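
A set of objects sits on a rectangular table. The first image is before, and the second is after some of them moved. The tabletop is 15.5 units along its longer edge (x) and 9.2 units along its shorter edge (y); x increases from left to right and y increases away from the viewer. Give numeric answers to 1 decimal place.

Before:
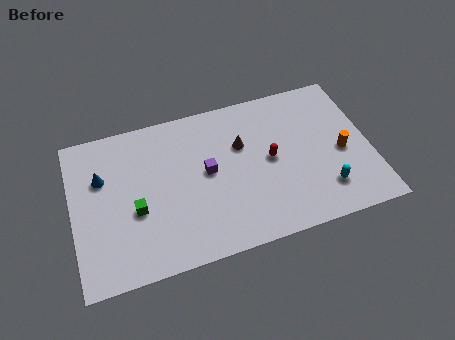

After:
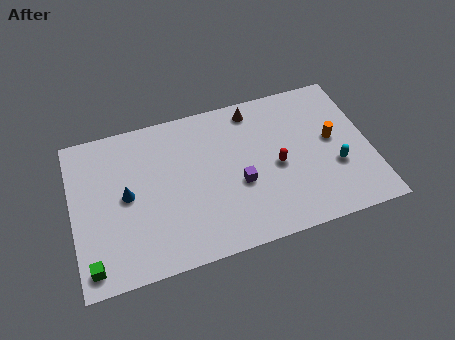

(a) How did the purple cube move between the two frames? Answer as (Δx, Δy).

(1.6, -1.2)

From the two frames, the purple cube sits at roughly (7.0, 4.9) before and (8.6, 3.7) after.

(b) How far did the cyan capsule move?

1.4

The cyan capsule moved from about (12.9, 2.1) to (13.6, 3.3), a distance of √(0.7² + 1.2²) ≈ 1.4.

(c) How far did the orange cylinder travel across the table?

1.0

The orange cylinder was near (14.0, 4.1) before and (13.6, 5.0) after, so it travelled √(0.4² + 0.9²) ≈ 1.0 units.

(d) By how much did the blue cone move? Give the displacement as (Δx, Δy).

(1.2, -1.4)

From the two frames, the blue cone sits at roughly (1.6, 6.1) before and (2.8, 4.7) after.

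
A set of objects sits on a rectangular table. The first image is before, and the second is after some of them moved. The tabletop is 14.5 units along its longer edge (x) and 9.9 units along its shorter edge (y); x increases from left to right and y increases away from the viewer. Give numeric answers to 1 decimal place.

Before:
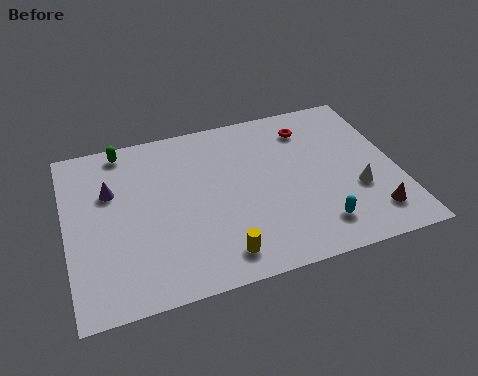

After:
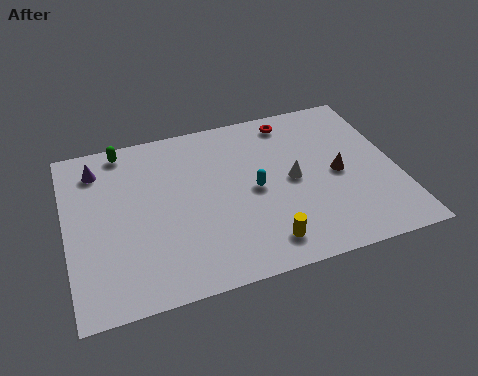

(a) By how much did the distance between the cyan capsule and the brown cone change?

+1.3

They were about 2.4 units apart before and 3.7 after — 1.3 units further apart.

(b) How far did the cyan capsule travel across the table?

3.8

From (10.7, 1.9) to (8.2, 4.8), the cyan capsule covered √(2.5² + 2.9²) ≈ 3.8 units.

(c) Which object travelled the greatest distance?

the cyan capsule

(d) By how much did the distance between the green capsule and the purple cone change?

-1.0

The distance was about 2.5 in the first image and 1.5 in the second, so they moved 1.0 units closer together.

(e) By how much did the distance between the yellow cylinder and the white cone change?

-2.8

They were about 6.5 units apart before and 3.7 after — 2.8 units closer together.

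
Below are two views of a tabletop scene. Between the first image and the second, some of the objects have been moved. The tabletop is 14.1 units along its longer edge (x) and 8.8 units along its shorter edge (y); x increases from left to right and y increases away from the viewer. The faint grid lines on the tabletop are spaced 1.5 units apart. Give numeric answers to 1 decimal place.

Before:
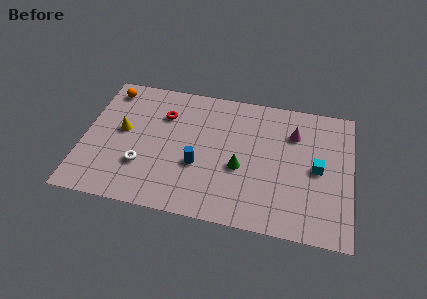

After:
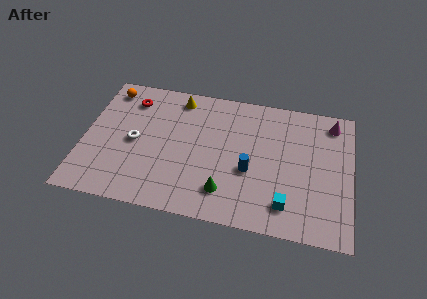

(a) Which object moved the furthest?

the yellow cone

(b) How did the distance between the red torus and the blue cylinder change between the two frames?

+3.8

The distance was about 3.6 in the first image and 7.4 in the second, so they moved 3.8 units further apart.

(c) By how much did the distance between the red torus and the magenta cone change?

+3.8

Before: roughly 6.9 units apart; after: 10.7. That's 3.8 units further apart.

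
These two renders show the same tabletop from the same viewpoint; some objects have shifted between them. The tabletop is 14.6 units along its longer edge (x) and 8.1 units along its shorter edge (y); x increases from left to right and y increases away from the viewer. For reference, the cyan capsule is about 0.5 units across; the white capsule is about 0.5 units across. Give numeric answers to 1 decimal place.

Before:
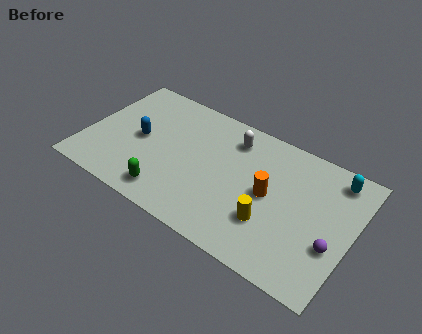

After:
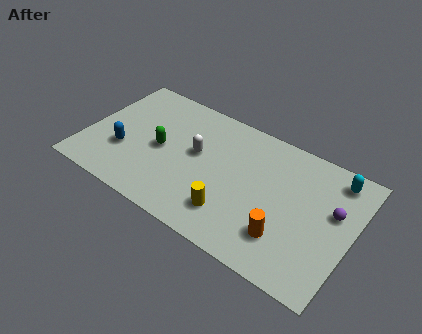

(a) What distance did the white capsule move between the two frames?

2.5

The white capsule moved from about (7.7, 6.5) to (6.0, 4.6), a distance of √(1.7² + 1.9²) ≈ 2.5.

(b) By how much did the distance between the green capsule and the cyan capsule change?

-0.3

They were about 10.0 units apart before and 9.7 after — 0.3 units closer together.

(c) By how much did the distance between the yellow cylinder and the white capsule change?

-1.2

They were about 4.8 units apart before and 3.6 after — 1.2 units closer together.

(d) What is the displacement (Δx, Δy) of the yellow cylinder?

(-2.0, -0.6)

The yellow cylinder was at about (10.4, 2.5) and moved to about (8.4, 1.9).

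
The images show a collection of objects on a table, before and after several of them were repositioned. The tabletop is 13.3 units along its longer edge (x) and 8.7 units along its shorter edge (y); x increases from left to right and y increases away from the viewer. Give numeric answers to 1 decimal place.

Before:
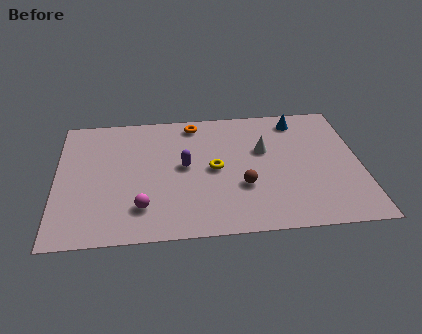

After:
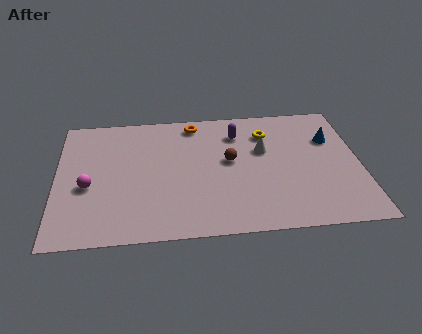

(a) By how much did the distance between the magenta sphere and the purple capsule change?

+4.1

They were about 3.2 units apart before and 7.3 after — 4.1 units further apart.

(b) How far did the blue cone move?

2.1

The blue cone was near (10.7, 7.4) before and (12.1, 5.9) after, so it travelled √(1.4² + 1.5²) ≈ 2.1 units.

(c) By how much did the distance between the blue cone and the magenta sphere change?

+2.1

They were about 8.8 units apart before and 10.9 after — 2.1 units further apart.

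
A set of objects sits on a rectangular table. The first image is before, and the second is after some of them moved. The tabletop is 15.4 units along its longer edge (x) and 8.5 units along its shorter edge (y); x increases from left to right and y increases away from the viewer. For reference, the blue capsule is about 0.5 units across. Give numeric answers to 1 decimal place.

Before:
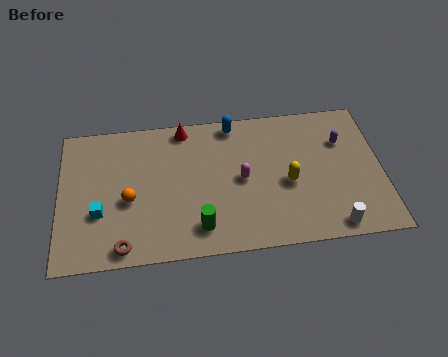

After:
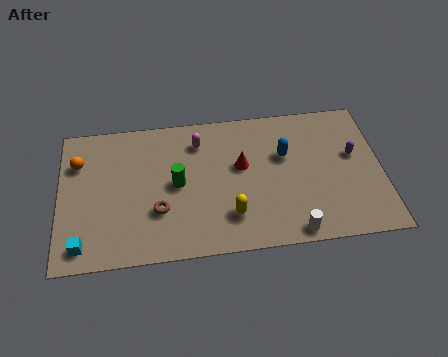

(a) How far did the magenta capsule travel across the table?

3.2

The magenta capsule was near (8.7, 4.2) before and (6.7, 6.7) after, so it travelled √(2.0² + 2.5²) ≈ 3.2 units.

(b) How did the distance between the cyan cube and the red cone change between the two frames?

+2.3

They were about 6.2 units apart before and 8.5 after — 2.3 units further apart.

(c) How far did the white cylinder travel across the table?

1.9

The white cylinder was near (12.9, 0.9) before and (11.0, 0.8) after, so it travelled √(1.9² + 0.1²) ≈ 1.9 units.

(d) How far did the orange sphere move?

3.5

The orange sphere moved from about (3.3, 3.6) to (0.9, 6.1), a distance of √(2.4² + 2.5²) ≈ 3.5.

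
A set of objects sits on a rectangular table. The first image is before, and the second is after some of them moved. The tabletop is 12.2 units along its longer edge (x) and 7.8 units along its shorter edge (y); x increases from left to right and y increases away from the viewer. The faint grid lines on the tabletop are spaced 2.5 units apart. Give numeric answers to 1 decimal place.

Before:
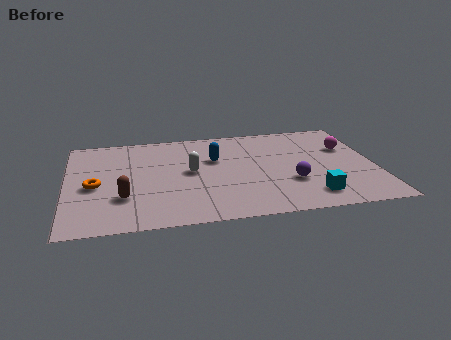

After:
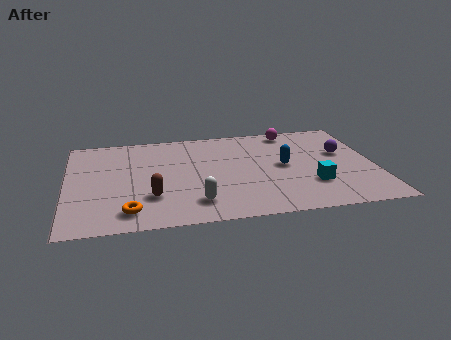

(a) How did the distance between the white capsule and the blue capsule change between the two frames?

+3.0

Before: roughly 1.3 units apart; after: 4.3. That's 3.0 units further apart.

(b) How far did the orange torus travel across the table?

2.6

The orange torus moved from about (1.1, 3.5) to (2.4, 1.3), a distance of √(1.3² + 2.2²) ≈ 2.6.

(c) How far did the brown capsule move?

1.1

The brown capsule was near (2.2, 2.4) before and (3.3, 2.3) after, so it travelled √(1.1² + 0.1²) ≈ 1.1 units.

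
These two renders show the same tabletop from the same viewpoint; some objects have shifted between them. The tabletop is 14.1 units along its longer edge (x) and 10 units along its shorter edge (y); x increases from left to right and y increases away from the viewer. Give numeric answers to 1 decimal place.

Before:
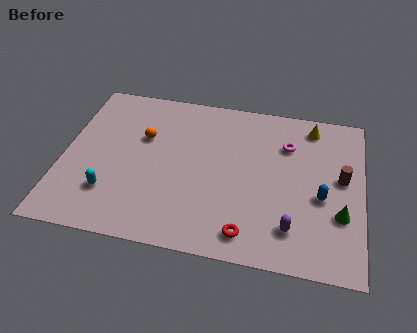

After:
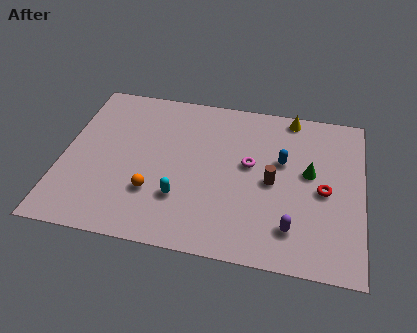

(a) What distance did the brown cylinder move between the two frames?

3.3

From (13.1, 5.5) to (9.9, 4.7), the brown cylinder covered √(3.2² + 0.8²) ≈ 3.3 units.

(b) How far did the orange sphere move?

3.5

The orange sphere moved from about (3.7, 6.4) to (4.4, 3.0), a distance of √(0.7² + 3.4²) ≈ 3.5.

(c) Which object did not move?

the purple capsule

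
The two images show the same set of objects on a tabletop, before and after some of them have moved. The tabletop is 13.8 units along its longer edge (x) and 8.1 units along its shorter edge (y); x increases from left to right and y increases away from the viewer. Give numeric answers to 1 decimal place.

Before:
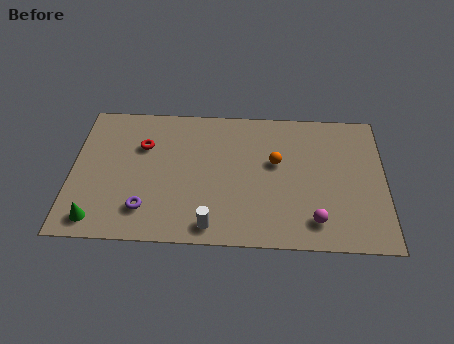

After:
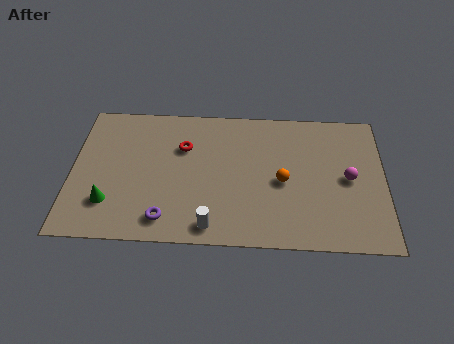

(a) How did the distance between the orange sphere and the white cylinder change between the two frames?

-0.6

They were about 4.7 units apart before and 4.1 after — 0.6 units closer together.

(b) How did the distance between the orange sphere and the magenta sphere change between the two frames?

-0.8

Before: roughly 3.7 units apart; after: 2.9. That's 0.8 units closer together.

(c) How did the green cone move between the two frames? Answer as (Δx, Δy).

(0.5, 1.0)

From the two frames, the green cone sits at roughly (1.2, 1.1) before and (1.7, 2.1) after.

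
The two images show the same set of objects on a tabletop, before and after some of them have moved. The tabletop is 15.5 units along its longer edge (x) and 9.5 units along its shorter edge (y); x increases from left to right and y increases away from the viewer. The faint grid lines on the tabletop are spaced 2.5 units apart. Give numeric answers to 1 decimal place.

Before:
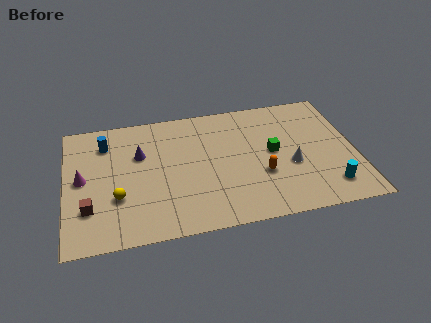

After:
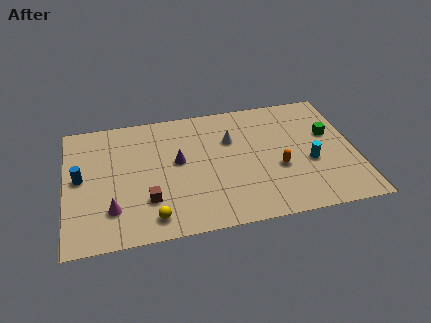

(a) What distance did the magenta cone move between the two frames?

2.9

The magenta cone moved from about (0.9, 4.9) to (2.4, 2.4), a distance of √(1.5² + 2.5²) ≈ 2.9.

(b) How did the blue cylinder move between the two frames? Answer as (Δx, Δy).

(-1.4, -2.4)

From the two frames, the blue cylinder sits at roughly (2.2, 7.4) before and (0.8, 5.0) after.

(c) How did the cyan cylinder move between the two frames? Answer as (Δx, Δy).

(-0.9, 2.0)

From the two frames, the cyan cylinder sits at roughly (13.9, 1.8) before and (13.0, 3.8) after.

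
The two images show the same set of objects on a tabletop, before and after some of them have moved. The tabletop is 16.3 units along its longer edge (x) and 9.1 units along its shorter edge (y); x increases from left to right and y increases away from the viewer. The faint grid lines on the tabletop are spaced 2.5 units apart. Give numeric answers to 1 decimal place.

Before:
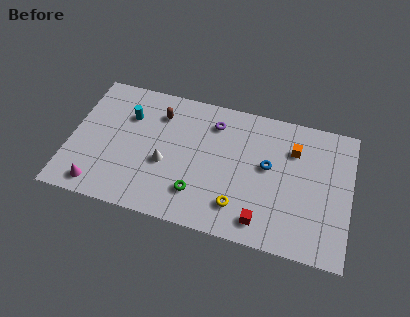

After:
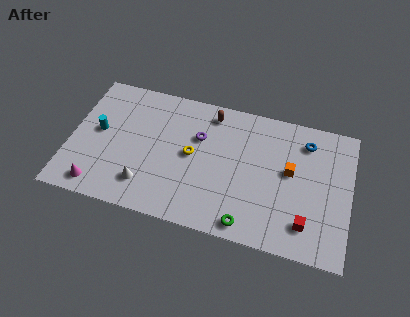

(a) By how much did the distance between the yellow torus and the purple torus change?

-4.2

Before: roughly 5.5 units apart; after: 1.3. That's 4.2 units closer together.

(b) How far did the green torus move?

3.2

From (7.6, 2.2) to (10.6, 1.0), the green torus covered √(3.0² + 1.2²) ≈ 3.2 units.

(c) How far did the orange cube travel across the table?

1.5

The orange cube moved from about (12.9, 6.6) to (12.8, 5.1), a distance of √(0.1² + 1.5²) ≈ 1.5.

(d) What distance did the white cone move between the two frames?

2.0

The white cone moved from about (5.6, 3.7) to (4.6, 2.0), a distance of √(1.0² + 1.7²) ≈ 2.0.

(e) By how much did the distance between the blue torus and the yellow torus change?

+3.6

The distance was about 3.4 in the first image and 7.0 in the second, so they moved 3.6 units further apart.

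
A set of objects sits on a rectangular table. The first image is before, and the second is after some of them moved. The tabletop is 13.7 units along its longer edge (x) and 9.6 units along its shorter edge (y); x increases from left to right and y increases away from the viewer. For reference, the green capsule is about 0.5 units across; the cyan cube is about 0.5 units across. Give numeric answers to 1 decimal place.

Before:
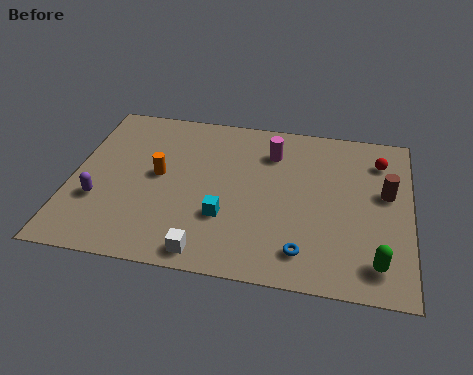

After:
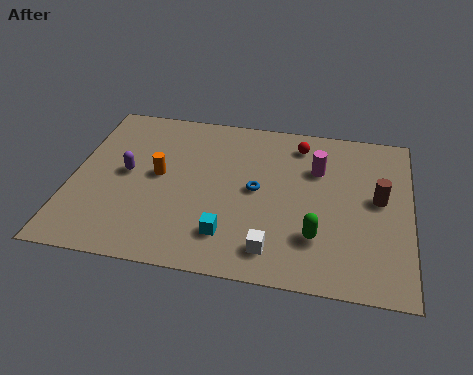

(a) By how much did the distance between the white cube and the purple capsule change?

+2.0

They were about 5.0 units apart before and 7.0 after — 2.0 units further apart.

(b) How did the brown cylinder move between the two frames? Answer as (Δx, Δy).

(-0.3, -0.4)

The brown cylinder was at about (12.7, 5.6) and moved to about (12.4, 5.2).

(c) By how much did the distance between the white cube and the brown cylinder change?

-2.9

They were about 8.4 units apart before and 5.5 after — 2.9 units closer together.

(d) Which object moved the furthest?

the blue torus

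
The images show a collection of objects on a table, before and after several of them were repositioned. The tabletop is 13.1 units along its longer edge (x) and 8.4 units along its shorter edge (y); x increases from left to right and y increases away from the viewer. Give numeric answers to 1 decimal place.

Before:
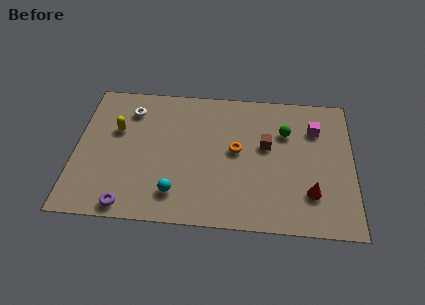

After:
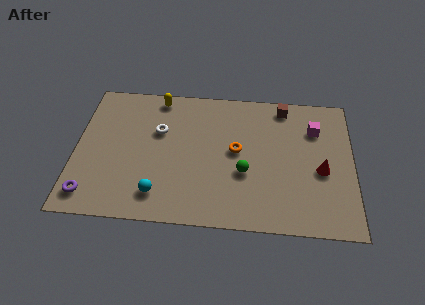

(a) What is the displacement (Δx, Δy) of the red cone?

(0.5, 1.4)

The red cone was at about (11.1, 2.2) and moved to about (11.6, 3.6).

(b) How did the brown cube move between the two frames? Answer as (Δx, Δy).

(0.8, 2.5)

The brown cube was at about (9.0, 4.9) and moved to about (9.8, 7.4).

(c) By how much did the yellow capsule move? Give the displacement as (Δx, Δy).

(1.9, 2.2)

The yellow capsule started near (1.9, 5.3) and ended near (3.8, 7.5).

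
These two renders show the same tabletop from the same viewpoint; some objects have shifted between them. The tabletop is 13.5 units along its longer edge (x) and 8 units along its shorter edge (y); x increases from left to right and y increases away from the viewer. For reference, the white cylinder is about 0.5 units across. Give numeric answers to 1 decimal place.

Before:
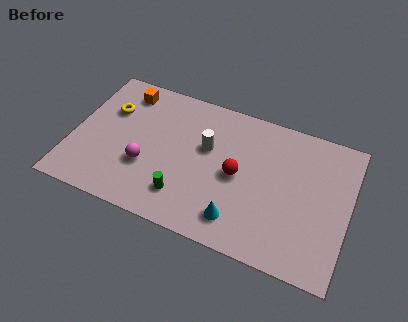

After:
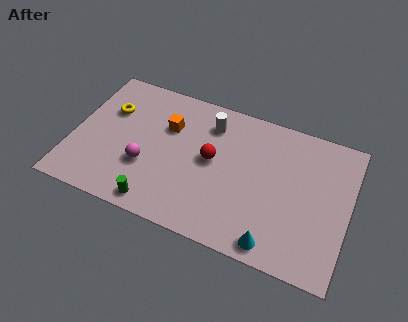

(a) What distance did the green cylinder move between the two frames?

1.5

The green cylinder moved from about (5.7, 1.8) to (4.5, 0.9), a distance of √(1.2² + 0.9²) ≈ 1.5.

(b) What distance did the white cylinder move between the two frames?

1.4

The white cylinder moved from about (6.5, 4.9) to (6.5, 6.3), a distance of √(0.0² + 1.4²) ≈ 1.4.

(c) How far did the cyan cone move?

1.9

From (8.4, 1.5) to (10.2, 0.9), the cyan cone covered √(1.8² + 0.6²) ≈ 1.9 units.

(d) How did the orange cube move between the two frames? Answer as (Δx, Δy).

(2.3, -1.3)

From the two frames, the orange cube sits at roughly (2.2, 6.7) before and (4.5, 5.4) after.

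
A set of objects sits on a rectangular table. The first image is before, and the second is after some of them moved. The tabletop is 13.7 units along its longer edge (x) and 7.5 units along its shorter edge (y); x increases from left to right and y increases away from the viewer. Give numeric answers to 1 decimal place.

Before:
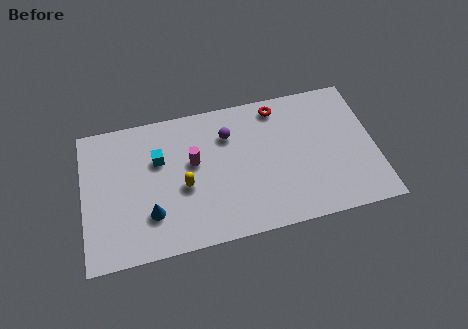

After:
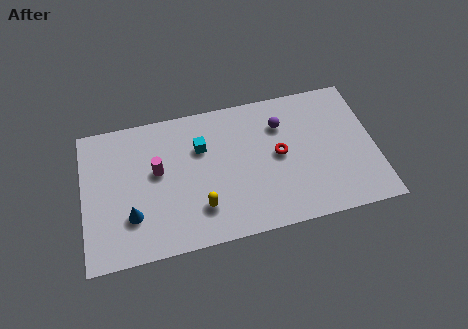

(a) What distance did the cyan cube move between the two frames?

2.0

From (3.6, 4.9) to (5.6, 5.1), the cyan cube covered √(2.0² + 0.2²) ≈ 2.0 units.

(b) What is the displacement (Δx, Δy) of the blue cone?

(-0.9, 0.1)

The blue cone was at about (3.1, 2.1) and moved to about (2.2, 2.2).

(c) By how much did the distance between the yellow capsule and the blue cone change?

+1.3

They were about 1.9 units apart before and 3.2 after — 1.3 units further apart.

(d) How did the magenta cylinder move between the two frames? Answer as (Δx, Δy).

(-1.7, -0.1)

The magenta cylinder started near (5.2, 4.4) and ended near (3.5, 4.3).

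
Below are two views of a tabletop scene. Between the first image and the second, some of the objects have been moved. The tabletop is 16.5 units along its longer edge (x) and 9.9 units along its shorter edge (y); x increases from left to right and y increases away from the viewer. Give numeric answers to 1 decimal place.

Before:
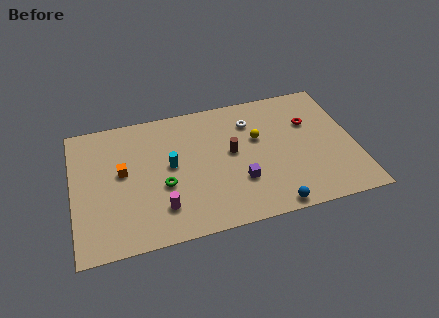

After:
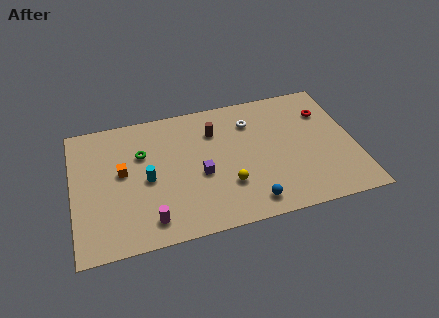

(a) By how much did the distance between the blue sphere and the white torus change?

-0.6

They were about 6.7 units apart before and 6.1 after — 0.6 units closer together.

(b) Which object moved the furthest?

the yellow sphere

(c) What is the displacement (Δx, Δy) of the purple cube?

(-2.2, 1.1)

From the two frames, the purple cube sits at roughly (9.6, 3.1) before and (7.4, 4.2) after.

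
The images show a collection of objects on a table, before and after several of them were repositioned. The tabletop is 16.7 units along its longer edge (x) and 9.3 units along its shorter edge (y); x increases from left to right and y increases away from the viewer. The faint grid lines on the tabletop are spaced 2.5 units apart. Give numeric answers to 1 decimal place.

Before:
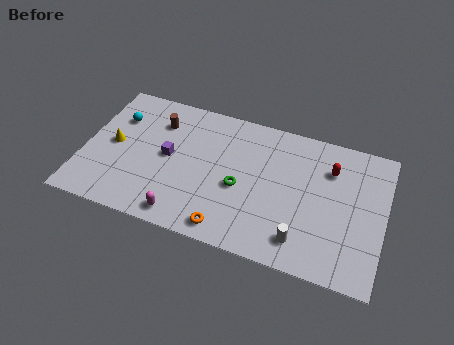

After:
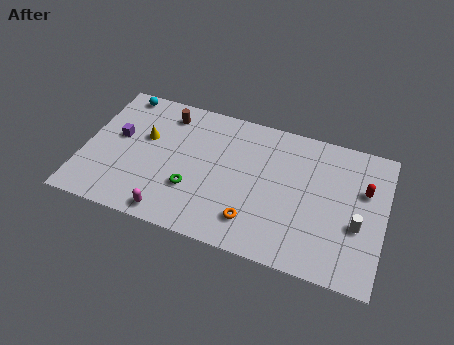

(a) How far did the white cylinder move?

3.5

The white cylinder moved from about (12.4, 1.7) to (15.3, 3.6), a distance of √(2.9² + 1.9²) ≈ 3.5.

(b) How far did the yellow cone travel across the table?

2.0

The yellow cone moved from about (1.6, 4.7) to (3.3, 5.7), a distance of √(1.7² + 1.0²) ≈ 2.0.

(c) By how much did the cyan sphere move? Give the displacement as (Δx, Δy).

(0.0, 1.8)

The cyan sphere was at about (1.6, 6.6) and moved to about (1.6, 8.4).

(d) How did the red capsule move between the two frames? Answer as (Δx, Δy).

(1.9, -0.8)

The red capsule started near (13.6, 6.8) and ended near (15.5, 6.0).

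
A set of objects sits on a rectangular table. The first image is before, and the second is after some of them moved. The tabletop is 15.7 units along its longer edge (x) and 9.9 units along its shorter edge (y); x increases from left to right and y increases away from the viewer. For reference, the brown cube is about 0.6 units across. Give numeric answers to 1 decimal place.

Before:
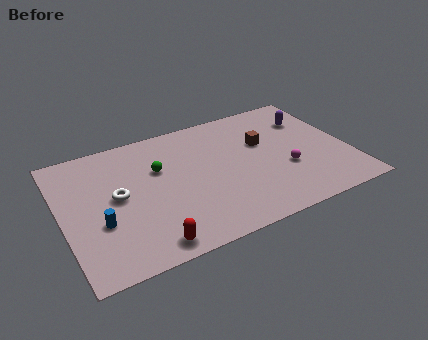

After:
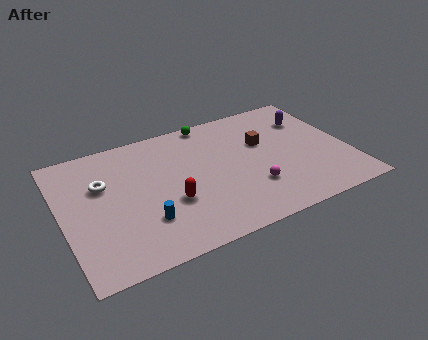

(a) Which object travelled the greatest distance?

the green sphere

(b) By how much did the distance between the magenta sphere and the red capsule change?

-3.8

They were about 8.3 units apart before and 4.5 after — 3.8 units closer together.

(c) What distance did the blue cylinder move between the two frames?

2.4

The blue cylinder moved from about (1.9, 3.6) to (4.2, 2.8), a distance of √(2.3² + 0.8²) ≈ 2.4.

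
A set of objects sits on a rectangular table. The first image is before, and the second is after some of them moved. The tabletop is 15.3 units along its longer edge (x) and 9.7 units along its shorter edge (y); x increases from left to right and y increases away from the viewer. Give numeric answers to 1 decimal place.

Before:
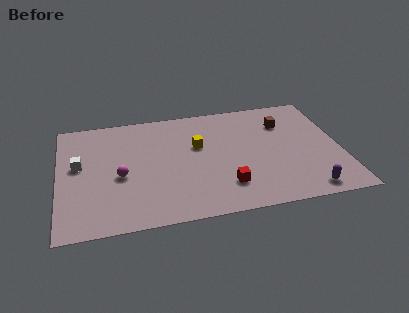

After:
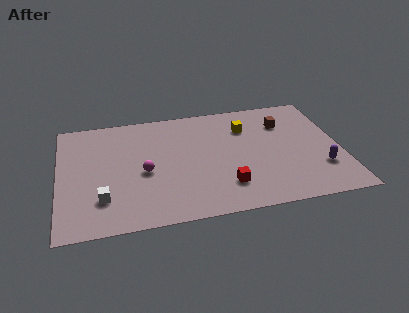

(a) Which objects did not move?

the red cube and the brown cube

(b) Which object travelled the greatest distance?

the white cube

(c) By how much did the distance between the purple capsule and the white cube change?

-1.1

They were about 12.9 units apart before and 11.8 after — 1.1 units closer together.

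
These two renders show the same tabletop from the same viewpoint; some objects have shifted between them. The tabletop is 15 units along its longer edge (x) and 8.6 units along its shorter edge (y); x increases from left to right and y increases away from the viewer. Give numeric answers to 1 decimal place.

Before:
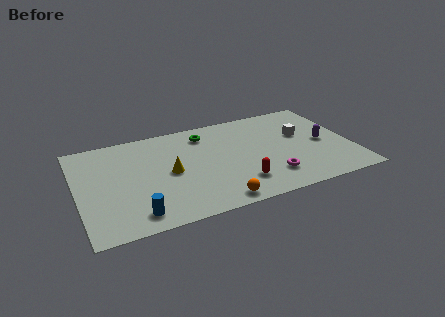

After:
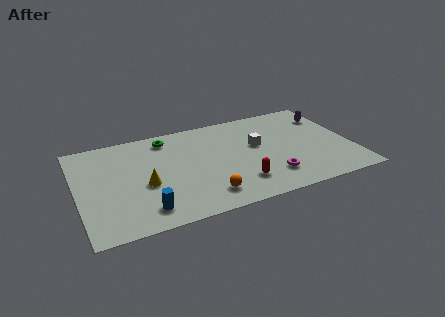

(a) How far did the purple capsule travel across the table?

2.5

The purple capsule was near (13.5, 4.1) before and (14.1, 6.5) after, so it travelled √(0.6² + 2.4²) ≈ 2.5 units.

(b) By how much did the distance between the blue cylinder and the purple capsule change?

+0.8

They were about 11.0 units apart before and 11.8 after — 0.8 units further apart.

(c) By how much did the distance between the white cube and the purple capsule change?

+2.9

Before: roughly 1.6 units apart; after: 4.5. That's 2.9 units further apart.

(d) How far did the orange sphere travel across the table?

0.9

The orange sphere was near (7.2, 0.9) before and (6.7, 1.6) after, so it travelled √(0.5² + 0.7²) ≈ 0.9 units.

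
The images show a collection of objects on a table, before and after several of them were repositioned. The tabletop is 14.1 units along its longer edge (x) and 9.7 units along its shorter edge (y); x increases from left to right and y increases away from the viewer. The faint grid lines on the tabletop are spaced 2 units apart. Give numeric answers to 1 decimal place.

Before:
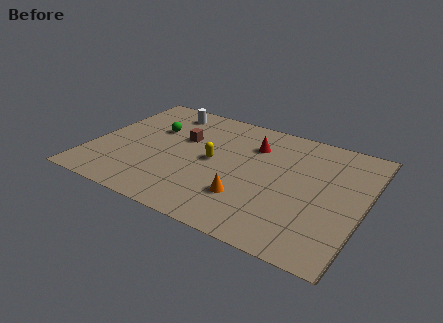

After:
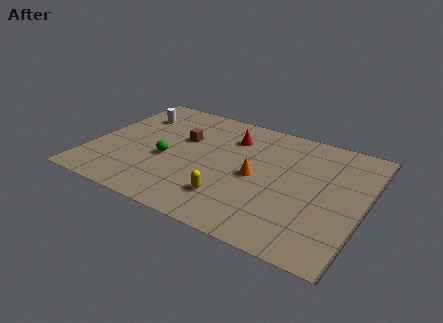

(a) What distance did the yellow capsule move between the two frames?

2.9

The yellow capsule moved from about (6.3, 4.9) to (7.6, 2.3), a distance of √(1.3² + 2.6²) ≈ 2.9.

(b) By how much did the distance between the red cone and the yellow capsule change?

+2.2

Before: roughly 2.8 units apart; after: 5.0. That's 2.2 units further apart.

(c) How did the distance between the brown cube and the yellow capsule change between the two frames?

+2.7

Before: roughly 2.2 units apart; after: 4.9. That's 2.7 units further apart.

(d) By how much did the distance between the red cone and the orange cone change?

-1.2

They were about 4.4 units apart before and 3.2 after — 1.2 units closer together.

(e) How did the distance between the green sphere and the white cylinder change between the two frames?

+2.0

They were about 1.9 units apart before and 3.9 after — 2.0 units further apart.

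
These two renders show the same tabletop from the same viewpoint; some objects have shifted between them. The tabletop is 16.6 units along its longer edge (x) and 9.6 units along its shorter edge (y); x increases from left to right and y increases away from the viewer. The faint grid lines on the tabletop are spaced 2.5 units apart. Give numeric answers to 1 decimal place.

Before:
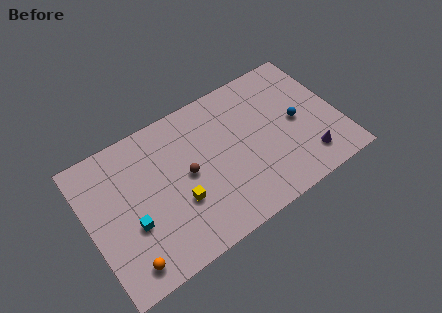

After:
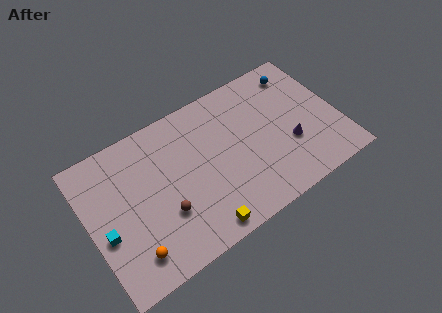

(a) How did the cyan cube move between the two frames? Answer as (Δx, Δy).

(-1.7, 0.3)

The cyan cube was at about (2.6, 3.6) and moved to about (0.9, 3.9).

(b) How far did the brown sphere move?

2.5

From (6.5, 4.9) to (4.7, 3.2), the brown sphere covered √(1.8² + 1.7²) ≈ 2.5 units.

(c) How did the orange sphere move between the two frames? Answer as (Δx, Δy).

(0.4, 0.4)

The orange sphere started near (1.9, 1.4) and ended near (2.3, 1.8).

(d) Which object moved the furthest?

the blue sphere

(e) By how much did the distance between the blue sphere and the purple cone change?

+2.0

They were about 2.8 units apart before and 4.8 after — 2.0 units further apart.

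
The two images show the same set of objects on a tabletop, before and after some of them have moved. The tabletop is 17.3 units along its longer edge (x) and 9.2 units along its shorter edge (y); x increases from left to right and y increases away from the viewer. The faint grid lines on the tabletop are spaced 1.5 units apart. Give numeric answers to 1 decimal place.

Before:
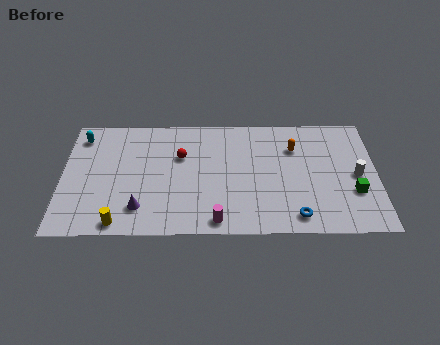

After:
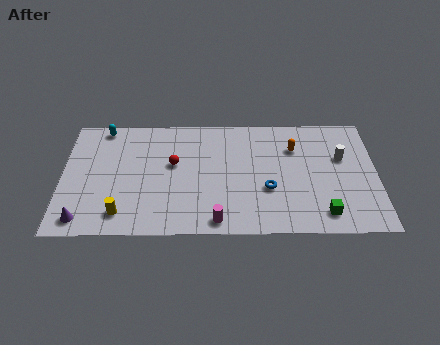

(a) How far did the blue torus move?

2.6

The blue torus was near (12.8, 1.3) before and (11.3, 3.4) after, so it travelled √(1.5² + 2.1²) ≈ 2.6 units.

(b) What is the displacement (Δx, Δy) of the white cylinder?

(-0.8, 1.4)

The white cylinder started near (16.2, 4.4) and ended near (15.4, 5.8).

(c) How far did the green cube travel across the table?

2.3

The green cube moved from about (16.0, 3.1) to (14.3, 1.5), a distance of √(1.7² + 1.6²) ≈ 2.3.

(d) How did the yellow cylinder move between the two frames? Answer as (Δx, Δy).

(0.1, 0.7)

The yellow cylinder started near (3.2, 0.9) and ended near (3.3, 1.6).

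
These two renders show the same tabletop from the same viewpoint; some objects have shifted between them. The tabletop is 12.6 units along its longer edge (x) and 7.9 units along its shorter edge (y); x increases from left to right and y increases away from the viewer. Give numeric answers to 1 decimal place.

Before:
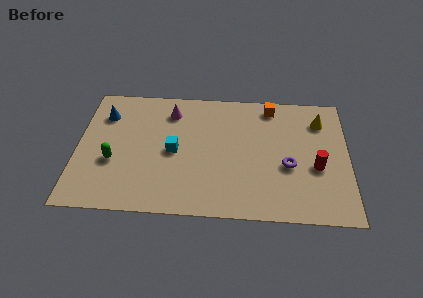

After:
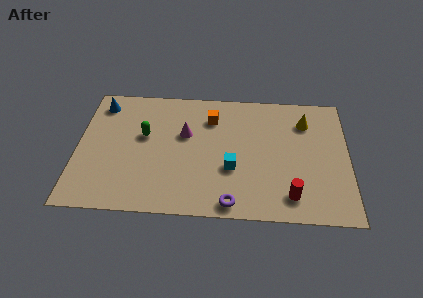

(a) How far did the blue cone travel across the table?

0.7

The blue cone moved from about (1.2, 5.9) to (1.0, 6.6), a distance of √(0.2² + 0.7²) ≈ 0.7.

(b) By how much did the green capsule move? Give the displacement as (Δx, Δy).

(1.4, 1.7)

The green capsule was at about (1.7, 3.0) and moved to about (3.1, 4.7).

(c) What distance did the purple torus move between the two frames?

3.5

From (9.8, 3.2) to (7.2, 0.8), the purple torus covered √(2.6² + 2.4²) ≈ 3.5 units.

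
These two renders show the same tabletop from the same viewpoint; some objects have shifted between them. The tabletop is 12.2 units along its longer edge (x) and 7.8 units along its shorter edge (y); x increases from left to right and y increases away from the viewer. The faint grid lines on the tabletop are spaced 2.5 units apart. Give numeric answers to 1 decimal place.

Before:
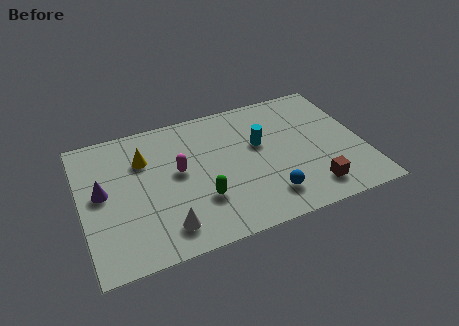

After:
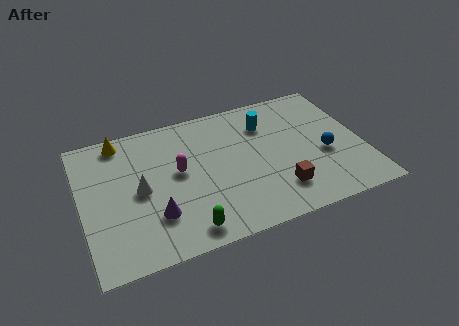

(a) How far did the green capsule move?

1.6

From (5.0, 2.4) to (4.2, 1.0), the green capsule covered √(0.8² + 1.4²) ≈ 1.6 units.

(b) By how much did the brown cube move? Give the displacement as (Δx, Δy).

(-1.4, 0.4)

The brown cube started near (9.7, 1.4) and ended near (8.3, 1.8).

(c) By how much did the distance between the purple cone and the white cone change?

-2.1

The distance was about 3.8 in the first image and 1.7 in the second, so they moved 2.1 units closer together.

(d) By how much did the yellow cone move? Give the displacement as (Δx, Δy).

(-0.9, 1.4)

The yellow cone was at about (2.8, 5.5) and moved to about (1.9, 6.9).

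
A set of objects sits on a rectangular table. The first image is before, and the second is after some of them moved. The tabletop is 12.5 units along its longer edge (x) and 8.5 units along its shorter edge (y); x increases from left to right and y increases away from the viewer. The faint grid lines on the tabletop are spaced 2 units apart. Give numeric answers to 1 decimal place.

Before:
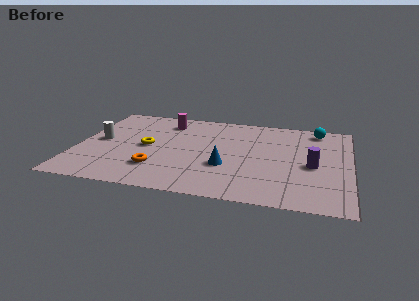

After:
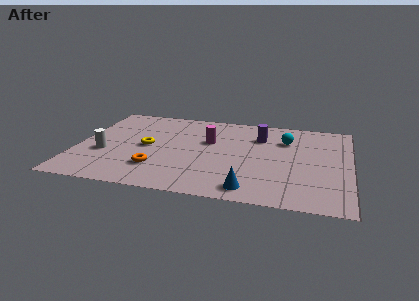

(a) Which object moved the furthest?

the purple cylinder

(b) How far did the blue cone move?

2.2

From (6.9, 3.0) to (8.1, 1.1), the blue cone covered √(1.2² + 1.9²) ≈ 2.2 units.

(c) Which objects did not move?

the orange torus and the yellow torus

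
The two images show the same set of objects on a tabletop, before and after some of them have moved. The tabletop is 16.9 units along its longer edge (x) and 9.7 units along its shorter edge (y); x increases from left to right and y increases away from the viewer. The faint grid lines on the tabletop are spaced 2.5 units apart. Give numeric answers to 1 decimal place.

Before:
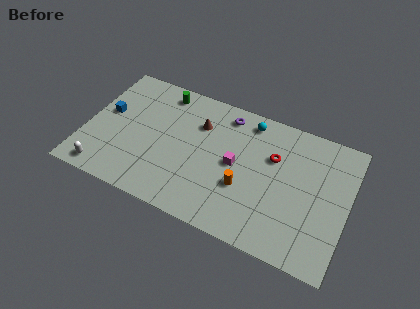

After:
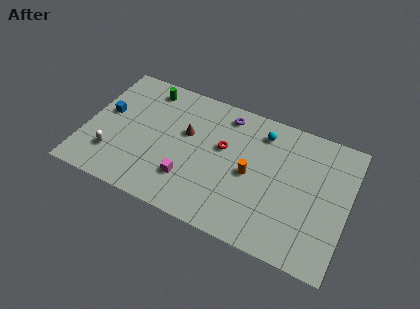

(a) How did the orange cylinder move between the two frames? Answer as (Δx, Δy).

(0.3, 1.1)

The orange cylinder started near (10.4, 3.5) and ended near (10.7, 4.6).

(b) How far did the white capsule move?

1.5

The white capsule moved from about (1.6, 1.1) to (2.0, 2.5), a distance of √(0.4² + 1.4²) ≈ 1.5.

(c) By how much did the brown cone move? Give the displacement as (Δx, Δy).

(-0.7, -1.0)

From the two frames, the brown cone sits at roughly (7.1, 6.9) before and (6.4, 5.9) after.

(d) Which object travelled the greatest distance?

the magenta cube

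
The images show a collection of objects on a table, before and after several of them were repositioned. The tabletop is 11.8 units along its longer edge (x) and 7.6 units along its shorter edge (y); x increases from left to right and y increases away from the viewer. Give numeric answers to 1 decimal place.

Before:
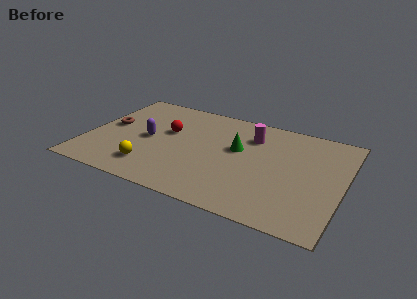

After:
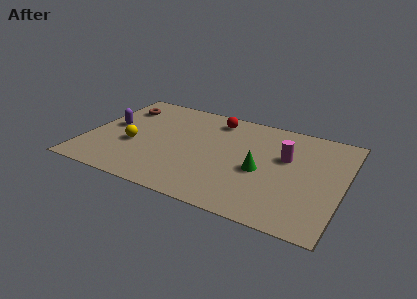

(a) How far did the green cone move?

1.7

The green cone was near (6.9, 4.5) before and (8.1, 3.3) after, so it travelled √(1.2² + 1.2²) ≈ 1.7 units.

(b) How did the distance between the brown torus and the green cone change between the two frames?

+1.3

The distance was about 6.0 in the first image and 7.3 in the second, so they moved 1.3 units further apart.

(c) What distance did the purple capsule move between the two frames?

1.8

The purple capsule moved from about (2.8, 3.7) to (1.0, 4.1), a distance of √(1.8² + 0.4²) ≈ 1.8.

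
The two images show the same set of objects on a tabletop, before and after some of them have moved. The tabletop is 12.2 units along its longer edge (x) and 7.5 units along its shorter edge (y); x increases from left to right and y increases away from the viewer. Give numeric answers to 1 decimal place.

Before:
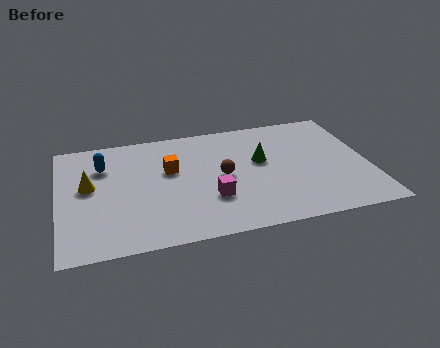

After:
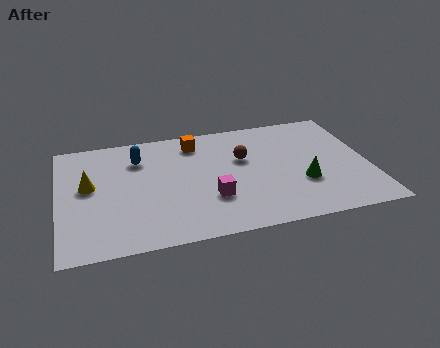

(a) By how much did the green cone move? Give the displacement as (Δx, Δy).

(1.5, -1.8)

The green cone started near (8.0, 4.4) and ended near (9.5, 2.6).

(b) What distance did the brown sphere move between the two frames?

1.3

The brown sphere was near (6.4, 3.7) before and (7.3, 4.7) after, so it travelled √(0.9² + 1.0²) ≈ 1.3 units.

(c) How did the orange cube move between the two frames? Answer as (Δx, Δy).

(1.1, 1.6)

The orange cube started near (4.4, 4.6) and ended near (5.5, 6.2).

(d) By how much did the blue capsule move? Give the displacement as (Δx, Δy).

(1.4, 0.2)

From the two frames, the blue capsule sits at roughly (1.8, 5.4) before and (3.2, 5.6) after.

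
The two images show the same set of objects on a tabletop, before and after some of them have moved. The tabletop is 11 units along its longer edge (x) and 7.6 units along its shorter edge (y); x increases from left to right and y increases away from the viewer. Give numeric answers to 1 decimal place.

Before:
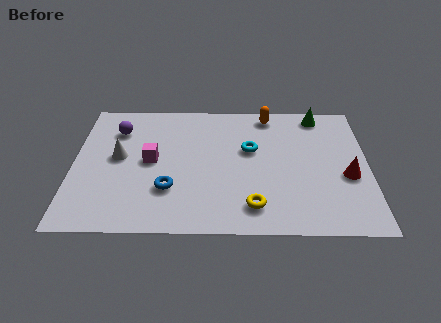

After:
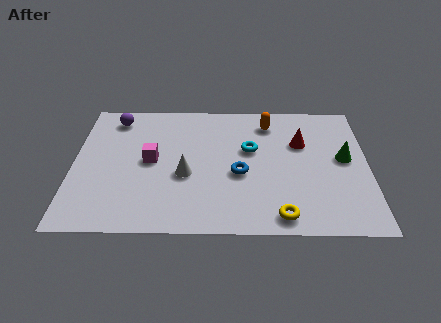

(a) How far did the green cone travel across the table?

2.8

The green cone moved from about (9.2, 6.7) to (10.1, 4.1), a distance of √(0.9² + 2.6²) ≈ 2.8.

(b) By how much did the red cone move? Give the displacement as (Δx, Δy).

(-1.7, 1.9)

The red cone started near (10.2, 3.1) and ended near (8.5, 5.0).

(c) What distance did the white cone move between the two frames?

2.7

The white cone was near (1.7, 4.1) before and (4.2, 3.1) after, so it travelled √(2.5² + 1.0²) ≈ 2.7 units.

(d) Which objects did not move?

the magenta cube and the cyan torus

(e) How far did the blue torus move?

2.8

From (3.6, 2.3) to (6.2, 3.2), the blue torus covered √(2.6² + 0.9²) ≈ 2.8 units.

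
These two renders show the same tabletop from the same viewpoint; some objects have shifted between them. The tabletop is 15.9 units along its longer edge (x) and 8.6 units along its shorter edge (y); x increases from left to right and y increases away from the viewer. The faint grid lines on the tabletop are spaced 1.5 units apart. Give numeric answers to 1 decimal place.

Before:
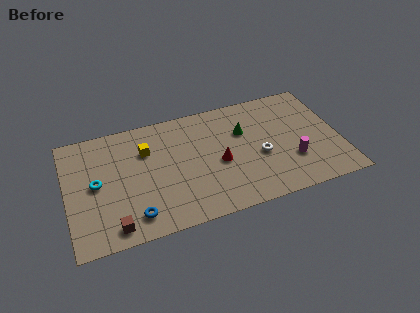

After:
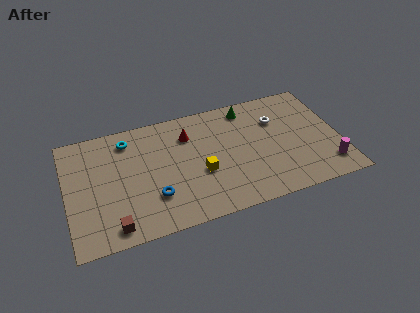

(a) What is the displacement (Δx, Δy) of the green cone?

(0.4, 1.7)

The green cone was at about (10.4, 5.7) and moved to about (10.8, 7.4).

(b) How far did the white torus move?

2.7

The white torus was near (11.2, 3.6) before and (12.4, 6.0) after, so it travelled √(1.2² + 2.4²) ≈ 2.7 units.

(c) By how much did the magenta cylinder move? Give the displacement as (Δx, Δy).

(2.0, -1.0)

From the two frames, the magenta cylinder sits at roughly (13.0, 2.7) before and (15.0, 1.7) after.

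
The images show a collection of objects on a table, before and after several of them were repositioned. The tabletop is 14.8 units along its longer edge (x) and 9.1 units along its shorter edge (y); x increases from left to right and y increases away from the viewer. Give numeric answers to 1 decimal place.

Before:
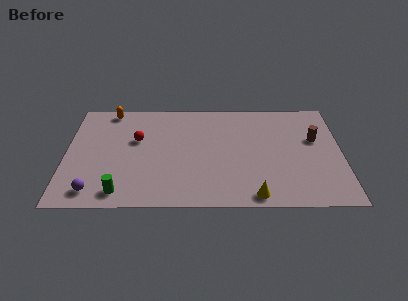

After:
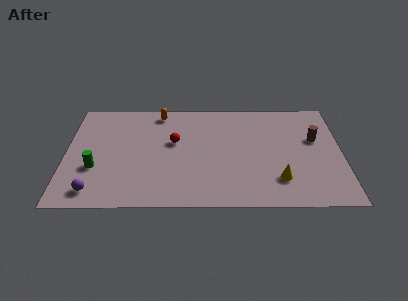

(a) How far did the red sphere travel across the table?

2.0

From (3.8, 5.6) to (5.8, 5.4), the red sphere covered √(2.0² + 0.2²) ≈ 2.0 units.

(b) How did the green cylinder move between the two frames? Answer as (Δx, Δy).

(-1.4, 2.0)

From the two frames, the green cylinder sits at roughly (3.0, 1.2) before and (1.6, 3.2) after.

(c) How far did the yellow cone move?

1.8

The yellow cone moved from about (10.1, 0.9) to (11.4, 2.2), a distance of √(1.3² + 1.3²) ≈ 1.8.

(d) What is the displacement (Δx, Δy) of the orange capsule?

(2.7, -0.2)

The orange capsule started near (2.3, 8.2) and ended near (5.0, 8.0).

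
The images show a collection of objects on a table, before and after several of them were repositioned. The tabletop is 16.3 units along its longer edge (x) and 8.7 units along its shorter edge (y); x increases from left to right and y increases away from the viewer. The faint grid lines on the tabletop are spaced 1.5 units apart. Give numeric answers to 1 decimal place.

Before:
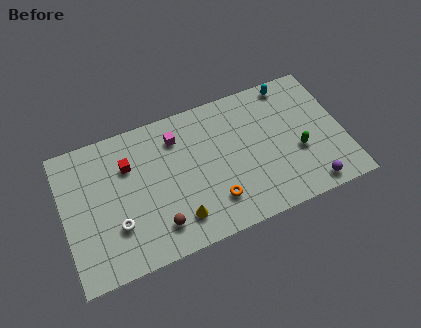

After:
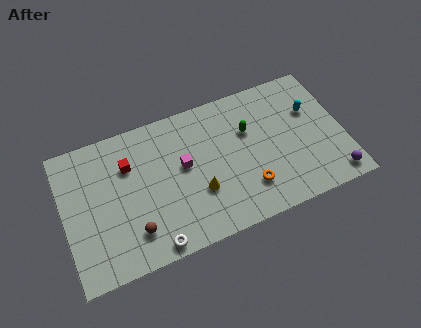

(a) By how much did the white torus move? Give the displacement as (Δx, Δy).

(1.9, -1.9)

From the two frames, the white torus sits at roughly (2.9, 2.7) before and (4.8, 0.8) after.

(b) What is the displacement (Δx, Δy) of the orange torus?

(2.0, 0.1)

The orange torus started near (8.5, 2.1) and ended near (10.5, 2.2).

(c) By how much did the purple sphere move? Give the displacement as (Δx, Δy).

(1.4, 0.1)

From the two frames, the purple sphere sits at roughly (14.0, 1.0) before and (15.4, 1.1) after.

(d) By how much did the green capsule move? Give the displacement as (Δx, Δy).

(-2.7, 2.3)

The green capsule was at about (13.6, 3.4) and moved to about (10.9, 5.7).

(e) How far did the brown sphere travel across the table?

1.4

The brown sphere was near (5.2, 1.8) before and (3.8, 2.0) after, so it travelled √(1.4² + 0.2²) ≈ 1.4 units.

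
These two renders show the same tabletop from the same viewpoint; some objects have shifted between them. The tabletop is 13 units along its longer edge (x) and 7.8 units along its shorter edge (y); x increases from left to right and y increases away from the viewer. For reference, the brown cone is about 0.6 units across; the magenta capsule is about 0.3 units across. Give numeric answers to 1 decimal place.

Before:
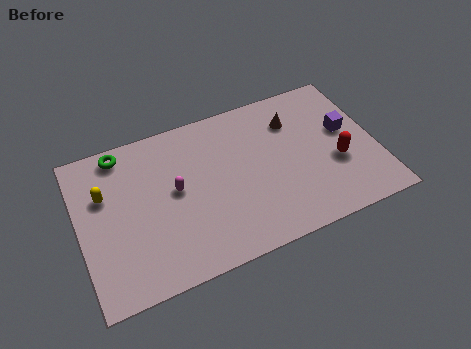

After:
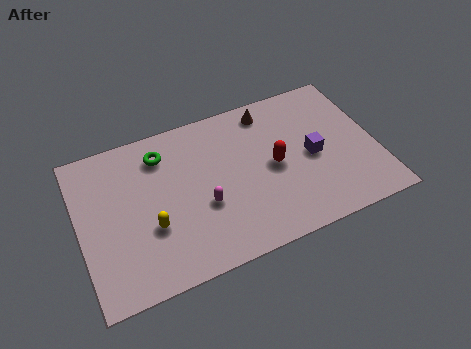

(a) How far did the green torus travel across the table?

1.8

The green torus was near (2.1, 6.9) before and (3.8, 6.2) after, so it travelled √(1.7² + 0.7²) ≈ 1.8 units.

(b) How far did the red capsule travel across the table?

2.8

From (11.2, 3.0) to (8.5, 3.8), the red capsule covered √(2.7² + 0.8²) ≈ 2.8 units.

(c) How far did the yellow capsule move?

2.9

The yellow capsule was near (1.2, 5.1) before and (3.0, 2.8) after, so it travelled √(1.8² + 2.3²) ≈ 2.9 units.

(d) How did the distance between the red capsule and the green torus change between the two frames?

-4.6

They were about 9.9 units apart before and 5.3 after — 4.6 units closer together.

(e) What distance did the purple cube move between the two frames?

1.8

From (11.8, 4.5) to (10.2, 3.7), the purple cube covered √(1.6² + 0.8²) ≈ 1.8 units.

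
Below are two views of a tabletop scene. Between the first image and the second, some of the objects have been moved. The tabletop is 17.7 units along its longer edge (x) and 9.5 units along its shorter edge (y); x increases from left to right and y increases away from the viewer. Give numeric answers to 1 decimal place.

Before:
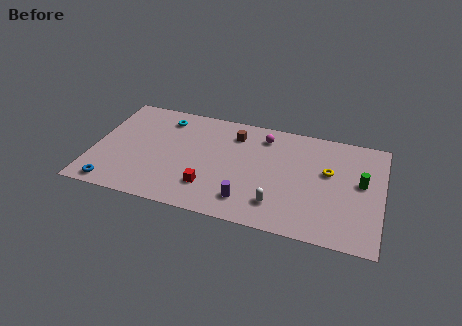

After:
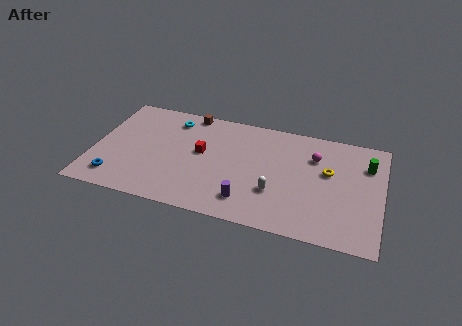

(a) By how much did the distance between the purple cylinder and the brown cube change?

+2.2

The distance was about 5.7 in the first image and 7.9 in the second, so they moved 2.2 units further apart.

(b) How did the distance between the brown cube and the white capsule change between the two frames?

+1.8

The distance was about 6.2 in the first image and 8.0 in the second, so they moved 1.8 units further apart.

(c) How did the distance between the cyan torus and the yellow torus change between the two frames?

-0.5

They were about 10.5 units apart before and 10.0 after — 0.5 units closer together.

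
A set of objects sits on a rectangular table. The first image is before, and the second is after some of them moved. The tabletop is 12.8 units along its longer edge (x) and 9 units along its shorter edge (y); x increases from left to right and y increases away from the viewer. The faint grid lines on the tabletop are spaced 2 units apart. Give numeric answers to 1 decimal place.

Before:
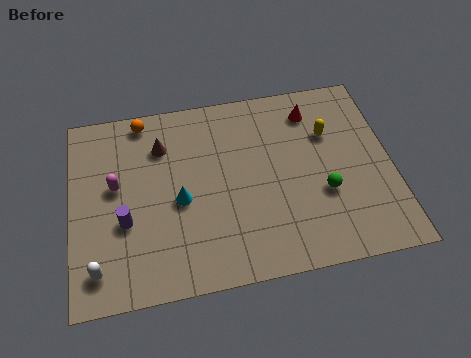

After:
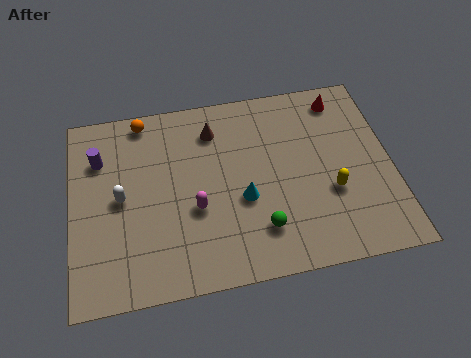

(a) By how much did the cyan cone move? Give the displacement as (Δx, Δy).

(2.5, -0.4)

From the two frames, the cyan cone sits at roughly (4.3, 4.0) before and (6.8, 3.6) after.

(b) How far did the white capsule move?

3.2

The white capsule moved from about (1.0, 1.5) to (2.0, 4.5), a distance of √(1.0² + 3.0²) ≈ 3.2.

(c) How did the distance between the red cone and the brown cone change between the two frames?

-0.9

Before: roughly 6.1 units apart; after: 5.2. That's 0.9 units closer together.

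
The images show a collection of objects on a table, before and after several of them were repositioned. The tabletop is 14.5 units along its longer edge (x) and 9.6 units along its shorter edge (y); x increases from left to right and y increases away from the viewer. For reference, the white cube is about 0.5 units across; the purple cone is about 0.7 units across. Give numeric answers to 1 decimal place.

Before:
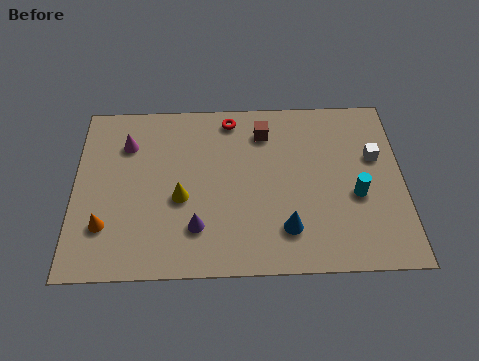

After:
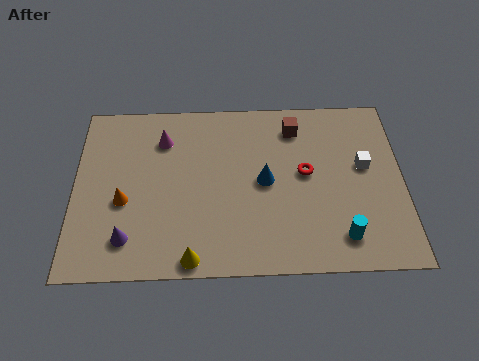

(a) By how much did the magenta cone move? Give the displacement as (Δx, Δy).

(1.6, 0.2)

The magenta cone started near (2.3, 7.1) and ended near (3.9, 7.3).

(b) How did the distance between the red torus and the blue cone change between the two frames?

-4.8

The distance was about 6.6 in the first image and 1.8 in the second, so they moved 4.8 units closer together.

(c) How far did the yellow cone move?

3.2

The yellow cone was near (4.7, 4.0) before and (5.2, 0.8) after, so it travelled √(0.5² + 3.2²) ≈ 3.2 units.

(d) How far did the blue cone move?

2.8

The blue cone was near (9.3, 2.2) before and (8.4, 4.8) after, so it travelled √(0.9² + 2.6²) ≈ 2.8 units.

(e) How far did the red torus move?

4.6

The red torus moved from about (6.9, 8.4) to (10.2, 5.2), a distance of √(3.3² + 3.2²) ≈ 4.6.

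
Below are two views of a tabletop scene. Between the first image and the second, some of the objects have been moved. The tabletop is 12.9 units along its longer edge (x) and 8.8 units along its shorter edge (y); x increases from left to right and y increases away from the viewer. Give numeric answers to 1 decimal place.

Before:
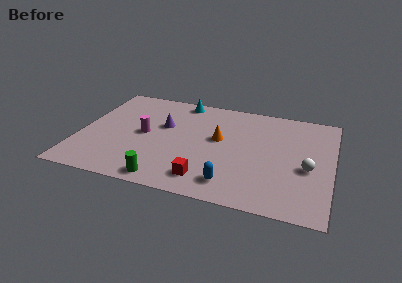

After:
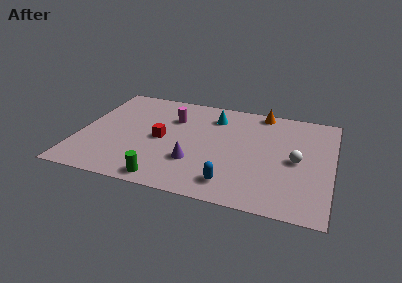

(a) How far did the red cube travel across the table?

3.7

The red cube moved from about (6.7, 1.5) to (4.2, 4.2), a distance of √(2.5² + 2.7²) ≈ 3.7.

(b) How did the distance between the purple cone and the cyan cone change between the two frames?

+1.7

They were about 2.6 units apart before and 4.3 after — 1.7 units further apart.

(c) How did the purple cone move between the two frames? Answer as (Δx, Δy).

(1.8, -2.7)

From the two frames, the purple cone sits at roughly (4.2, 5.4) before and (6.0, 2.7) after.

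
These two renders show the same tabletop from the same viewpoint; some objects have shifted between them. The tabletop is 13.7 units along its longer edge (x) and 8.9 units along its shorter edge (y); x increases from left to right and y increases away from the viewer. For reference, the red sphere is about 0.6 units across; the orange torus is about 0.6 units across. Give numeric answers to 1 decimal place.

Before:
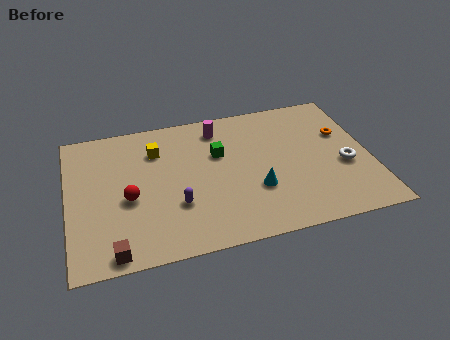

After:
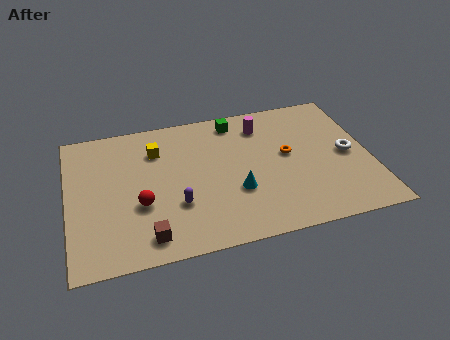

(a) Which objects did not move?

the purple capsule and the yellow cube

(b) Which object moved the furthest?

the orange torus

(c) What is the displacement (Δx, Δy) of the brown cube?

(1.5, 0.5)

The brown cube started near (1.9, 0.8) and ended near (3.4, 1.3).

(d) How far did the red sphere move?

0.7

The red sphere moved from about (2.7, 3.8) to (3.2, 3.3), a distance of √(0.5² + 0.5²) ≈ 0.7.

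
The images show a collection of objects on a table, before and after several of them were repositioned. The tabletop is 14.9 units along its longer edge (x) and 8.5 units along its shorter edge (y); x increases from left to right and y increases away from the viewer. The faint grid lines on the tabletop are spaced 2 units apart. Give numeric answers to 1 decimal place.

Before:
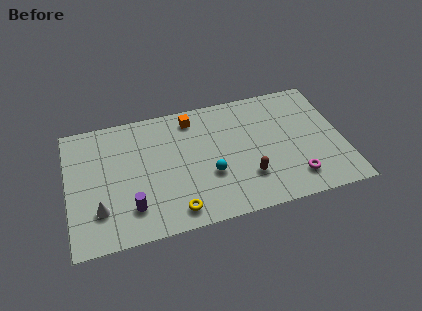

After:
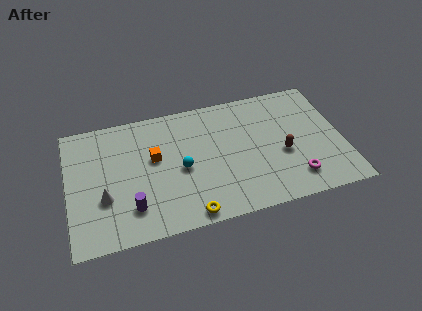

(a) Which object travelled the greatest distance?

the orange cube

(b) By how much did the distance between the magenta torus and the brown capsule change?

-0.7

They were about 2.6 units apart before and 1.9 after — 0.7 units closer together.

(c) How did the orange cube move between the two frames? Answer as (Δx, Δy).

(-2.2, -2.2)

The orange cube started near (6.9, 7.2) and ended near (4.7, 5.0).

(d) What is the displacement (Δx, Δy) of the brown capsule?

(2.0, 1.1)

The brown capsule was at about (9.6, 2.4) and moved to about (11.6, 3.5).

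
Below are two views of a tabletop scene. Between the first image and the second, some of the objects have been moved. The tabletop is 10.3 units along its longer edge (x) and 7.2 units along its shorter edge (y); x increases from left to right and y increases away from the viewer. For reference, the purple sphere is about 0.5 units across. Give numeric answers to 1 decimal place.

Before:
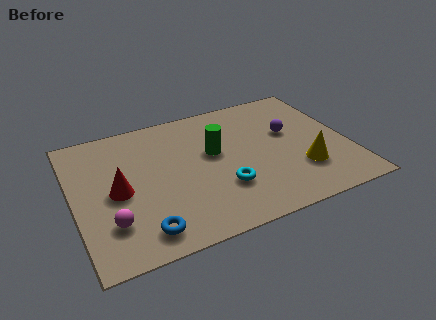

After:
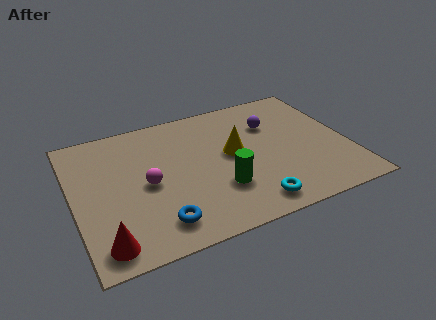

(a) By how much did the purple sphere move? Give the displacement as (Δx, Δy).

(-0.6, 0.7)

The purple sphere was at about (8.2, 4.3) and moved to about (7.6, 5.0).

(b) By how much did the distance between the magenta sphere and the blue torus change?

+0.7

Before: roughly 1.4 units apart; after: 2.1. That's 0.7 units further apart.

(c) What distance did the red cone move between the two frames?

2.5

The red cone was near (1.6, 3.4) before and (0.9, 1.0) after, so it travelled √(0.7² + 2.4²) ≈ 2.5 units.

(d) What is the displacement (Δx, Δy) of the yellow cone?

(-2.4, 1.8)

From the two frames, the yellow cone sits at roughly (8.4, 2.1) before and (6.0, 3.9) after.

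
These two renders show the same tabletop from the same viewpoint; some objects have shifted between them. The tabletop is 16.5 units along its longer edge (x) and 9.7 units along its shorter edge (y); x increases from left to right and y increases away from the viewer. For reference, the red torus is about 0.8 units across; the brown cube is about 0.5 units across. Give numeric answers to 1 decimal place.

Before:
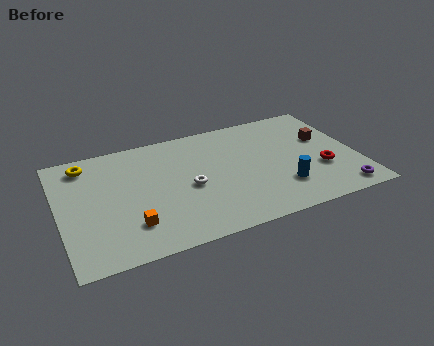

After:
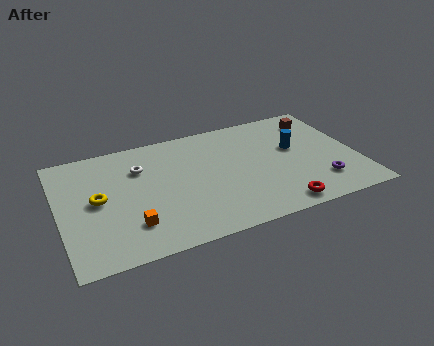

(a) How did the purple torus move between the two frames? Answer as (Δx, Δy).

(-1.0, 1.1)

The purple torus was at about (15.2, 1.2) and moved to about (14.2, 2.3).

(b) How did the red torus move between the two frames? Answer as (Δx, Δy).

(-2.7, -2.3)

From the two frames, the red torus sits at roughly (14.4, 3.4) before and (11.7, 1.1) after.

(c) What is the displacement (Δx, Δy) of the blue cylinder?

(1.1, 3.1)

The blue cylinder started near (12.1, 2.6) and ended near (13.2, 5.7).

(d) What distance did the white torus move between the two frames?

3.5

From (7.1, 4.4) to (4.6, 6.9), the white torus covered √(2.5² + 2.5²) ≈ 3.5 units.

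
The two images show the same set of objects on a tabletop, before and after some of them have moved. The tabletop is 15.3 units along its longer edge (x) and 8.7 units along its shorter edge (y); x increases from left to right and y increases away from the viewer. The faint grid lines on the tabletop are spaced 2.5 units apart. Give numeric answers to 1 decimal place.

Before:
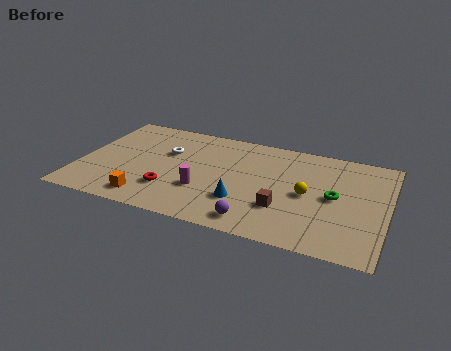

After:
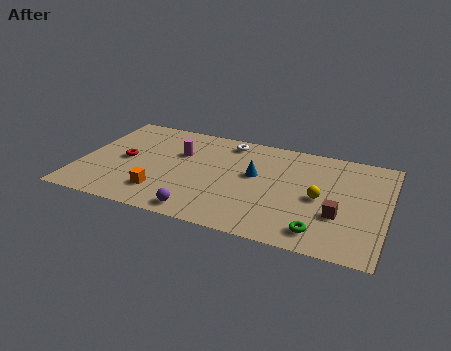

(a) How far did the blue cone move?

2.4

From (8.3, 2.6) to (8.7, 5.0), the blue cone covered √(0.4² + 2.4²) ≈ 2.4 units.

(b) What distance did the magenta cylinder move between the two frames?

3.2

From (6.3, 2.9) to (4.8, 5.7), the magenta cylinder covered √(1.5² + 2.8²) ≈ 3.2 units.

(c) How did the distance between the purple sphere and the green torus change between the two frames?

+1.0

They were about 4.8 units apart before and 5.8 after — 1.0 units further apart.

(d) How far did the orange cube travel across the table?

0.9

The orange cube was near (3.7, 1.3) before and (4.3, 2.0) after, so it travelled √(0.6² + 0.7²) ≈ 0.9 units.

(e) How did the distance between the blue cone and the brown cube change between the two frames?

+2.7

They were about 2.0 units apart before and 4.7 after — 2.7 units further apart.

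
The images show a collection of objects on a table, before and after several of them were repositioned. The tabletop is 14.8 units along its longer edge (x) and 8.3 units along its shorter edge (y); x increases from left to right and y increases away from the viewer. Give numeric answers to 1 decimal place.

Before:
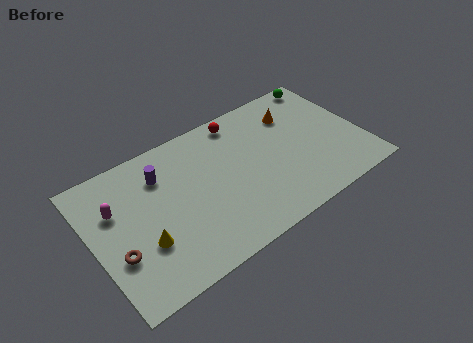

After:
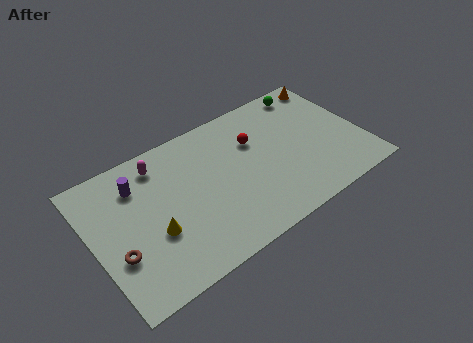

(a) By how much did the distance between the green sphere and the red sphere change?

-1.1

The distance was about 5.0 in the first image and 3.9 in the second, so they moved 1.1 units closer together.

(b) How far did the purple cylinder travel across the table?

1.3

From (4.0, 6.2) to (2.7, 6.3), the purple cylinder covered √(1.3² + 0.1²) ≈ 1.3 units.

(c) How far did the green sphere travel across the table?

1.0

From (13.6, 7.5) to (12.6, 7.3), the green sphere covered √(1.0² + 0.2²) ≈ 1.0 units.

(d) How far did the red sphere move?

1.8

The red sphere was near (8.6, 7.3) before and (9.1, 5.6) after, so it travelled √(0.5² + 1.7²) ≈ 1.8 units.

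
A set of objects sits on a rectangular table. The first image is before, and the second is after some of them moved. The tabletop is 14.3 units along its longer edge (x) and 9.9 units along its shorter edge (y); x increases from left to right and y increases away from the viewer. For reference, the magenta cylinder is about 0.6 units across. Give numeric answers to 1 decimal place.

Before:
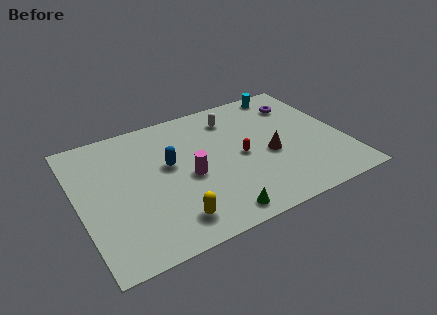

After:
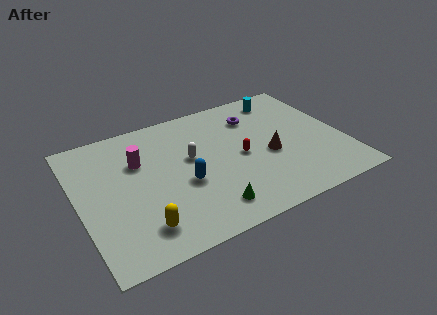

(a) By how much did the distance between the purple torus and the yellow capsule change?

-0.9

They were about 9.9 units apart before and 9.0 after — 0.9 units closer together.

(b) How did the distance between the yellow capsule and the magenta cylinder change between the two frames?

+1.7

They were about 3.0 units apart before and 4.7 after — 1.7 units further apart.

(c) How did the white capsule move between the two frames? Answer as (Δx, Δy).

(-2.6, -2.2)

The white capsule started near (8.7, 7.9) and ended near (6.1, 5.7).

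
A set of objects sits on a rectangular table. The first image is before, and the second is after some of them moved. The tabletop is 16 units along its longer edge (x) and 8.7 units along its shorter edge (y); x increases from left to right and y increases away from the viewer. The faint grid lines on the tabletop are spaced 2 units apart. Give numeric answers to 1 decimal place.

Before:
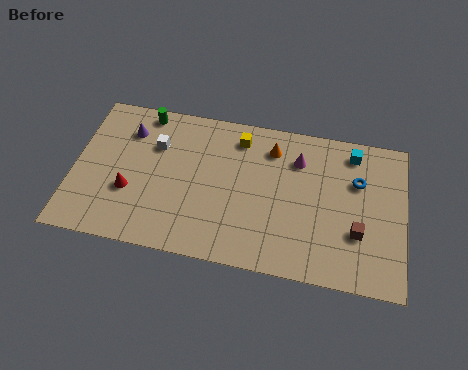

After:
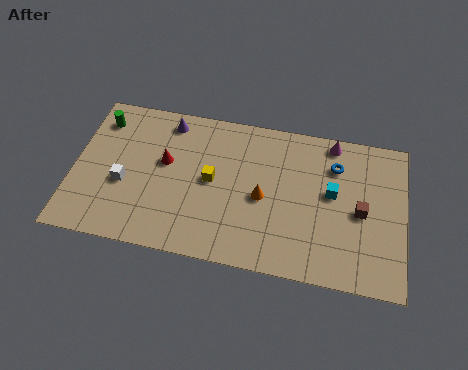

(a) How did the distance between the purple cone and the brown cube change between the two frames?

-1.8

Before: roughly 11.9 units apart; after: 10.1. That's 1.8 units closer together.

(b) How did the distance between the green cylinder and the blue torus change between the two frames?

+0.8

The distance was about 10.7 in the first image and 11.5 in the second, so they moved 0.8 units further apart.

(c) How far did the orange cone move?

2.9

The orange cone moved from about (9.5, 6.9) to (9.2, 4.0), a distance of √(0.3² + 2.9²) ≈ 2.9.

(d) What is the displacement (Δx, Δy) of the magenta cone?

(1.6, 1.3)

The magenta cone started near (10.8, 6.5) and ended near (12.4, 7.8).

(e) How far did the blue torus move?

1.3

The blue torus moved from about (13.7, 5.8) to (12.6, 6.5), a distance of √(1.1² + 0.7²) ≈ 1.3.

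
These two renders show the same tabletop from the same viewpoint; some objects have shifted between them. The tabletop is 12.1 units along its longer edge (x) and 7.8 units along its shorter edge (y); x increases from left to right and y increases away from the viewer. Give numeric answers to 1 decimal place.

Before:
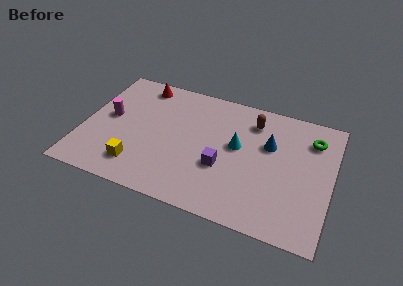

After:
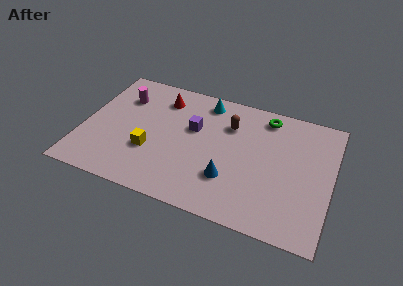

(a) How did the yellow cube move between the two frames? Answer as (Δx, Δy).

(0.5, 1.1)

From the two frames, the yellow cube sits at roughly (2.9, 1.6) before and (3.4, 2.7) after.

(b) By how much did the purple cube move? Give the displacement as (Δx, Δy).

(-1.6, 1.9)

The purple cube was at about (6.9, 2.9) and moved to about (5.3, 4.8).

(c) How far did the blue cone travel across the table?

3.2

The blue cone moved from about (9.0, 5.0) to (7.3, 2.3), a distance of √(1.7² + 2.7²) ≈ 3.2.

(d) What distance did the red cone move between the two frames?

1.3

The red cone moved from about (2.5, 6.8) to (3.6, 6.2), a distance of √(1.1² + 0.6²) ≈ 1.3.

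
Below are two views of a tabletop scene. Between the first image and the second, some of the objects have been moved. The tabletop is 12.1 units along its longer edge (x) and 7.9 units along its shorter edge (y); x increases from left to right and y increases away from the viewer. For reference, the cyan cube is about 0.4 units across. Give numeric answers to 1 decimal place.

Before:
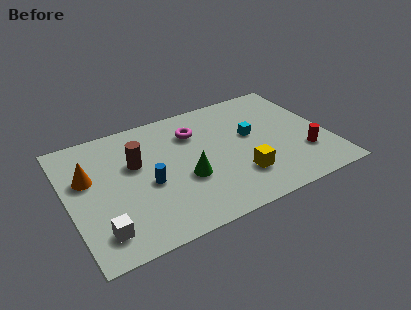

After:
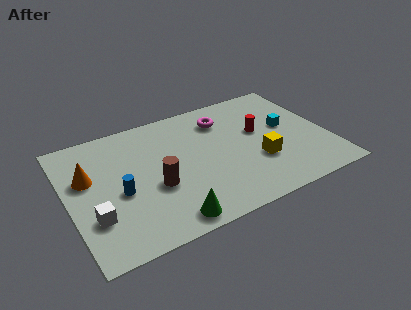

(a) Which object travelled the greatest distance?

the red cylinder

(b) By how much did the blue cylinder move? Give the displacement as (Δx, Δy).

(-1.3, 0.0)

The blue cylinder started near (3.6, 3.4) and ended near (2.3, 3.4).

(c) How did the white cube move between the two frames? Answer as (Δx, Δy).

(-0.2, 0.9)

From the two frames, the white cube sits at roughly (1.2, 1.5) before and (1.0, 2.4) after.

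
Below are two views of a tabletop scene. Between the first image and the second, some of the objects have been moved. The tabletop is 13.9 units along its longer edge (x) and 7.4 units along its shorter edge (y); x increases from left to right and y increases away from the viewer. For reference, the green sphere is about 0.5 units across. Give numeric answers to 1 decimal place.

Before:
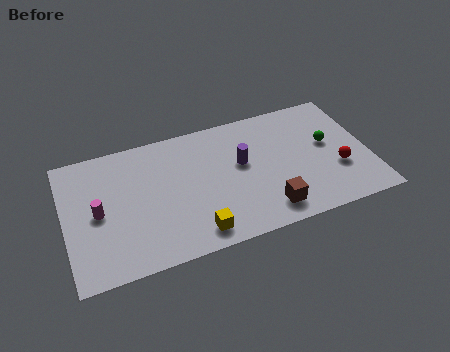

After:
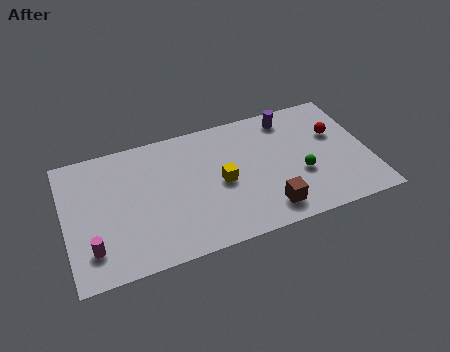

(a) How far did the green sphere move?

2.0

From (12.1, 4.2) to (10.7, 2.8), the green sphere covered √(1.4² + 1.4²) ≈ 2.0 units.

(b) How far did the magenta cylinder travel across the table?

1.9

The magenta cylinder was near (1.5, 3.6) before and (1.1, 1.7) after, so it travelled √(0.4² + 1.9²) ≈ 1.9 units.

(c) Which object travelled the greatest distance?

the purple cylinder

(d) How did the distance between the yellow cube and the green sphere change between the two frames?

-3.4

The distance was about 7.1 in the first image and 3.7 in the second, so they moved 3.4 units closer together.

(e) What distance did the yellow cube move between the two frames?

2.8

The yellow cube moved from about (5.7, 1.1) to (7.1, 3.5), a distance of √(1.4² + 2.4²) ≈ 2.8.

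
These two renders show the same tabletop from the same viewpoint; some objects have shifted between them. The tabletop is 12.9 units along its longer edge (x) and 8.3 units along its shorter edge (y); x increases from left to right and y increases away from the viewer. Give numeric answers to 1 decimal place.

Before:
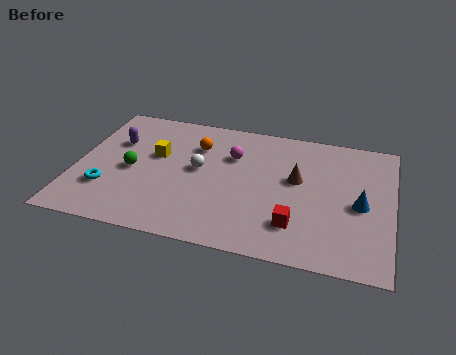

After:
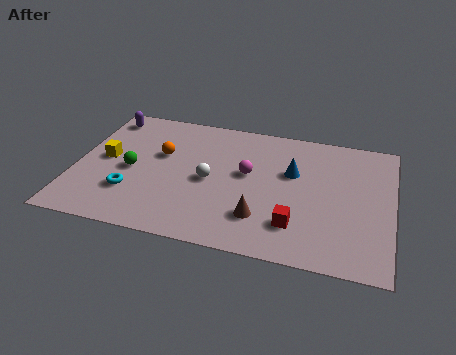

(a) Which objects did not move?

the red cube and the green sphere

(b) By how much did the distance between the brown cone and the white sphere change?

-1.2

They were about 4.0 units apart before and 2.8 after — 1.2 units closer together.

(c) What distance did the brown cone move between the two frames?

3.0

From (9.0, 4.8) to (7.7, 2.1), the brown cone covered √(1.3² + 2.7²) ≈ 3.0 units.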